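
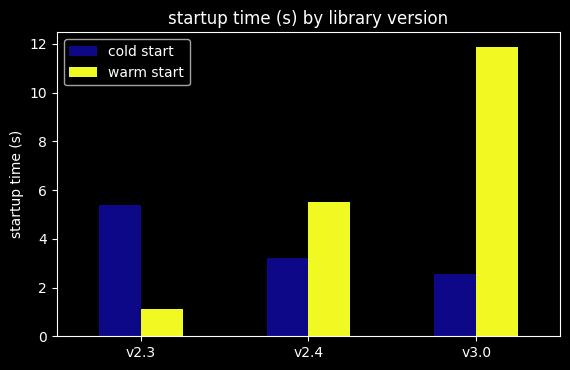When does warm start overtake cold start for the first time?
v2.3: warm start ≈ 1 vs cold start ≈ 5 (not yet); v2.4: warm start ≈ 6 vs cold start ≈ 3 (first crossover).

v2.4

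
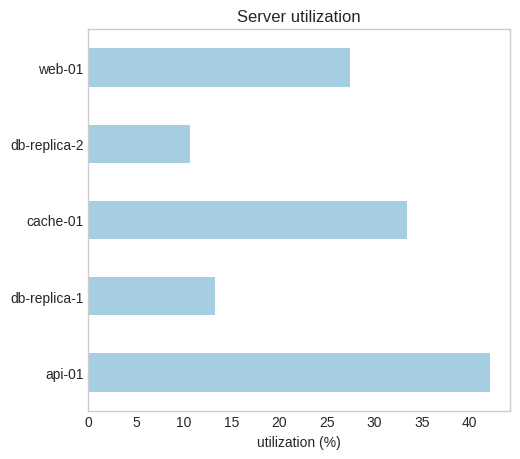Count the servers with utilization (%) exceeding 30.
Above 30: api-01, cache-01.

2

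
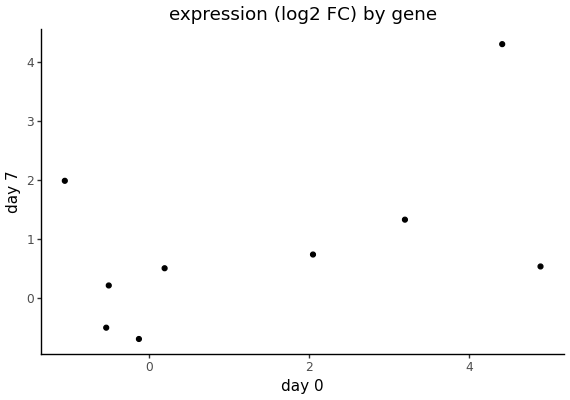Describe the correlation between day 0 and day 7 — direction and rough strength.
positive, moderate

Points are positively correlated; moderate (|r| ≈ 0.5).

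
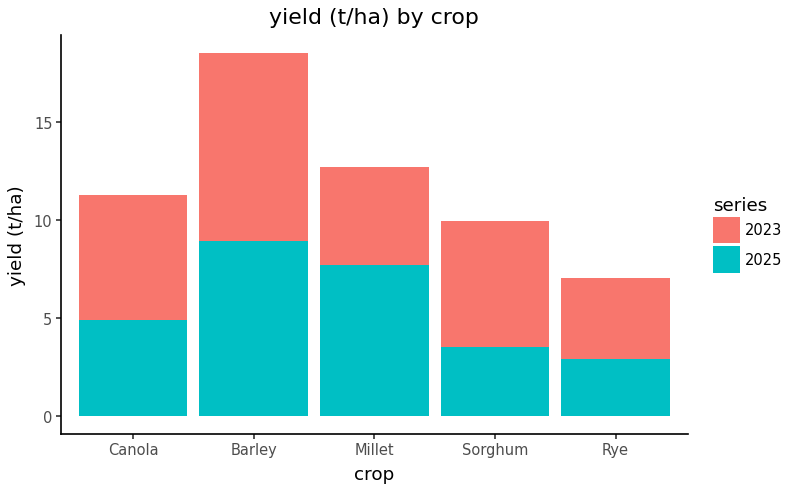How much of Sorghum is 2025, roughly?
≈ 4

2025 top ≈ 4, bottom ≈ 0; segment ≈ 4.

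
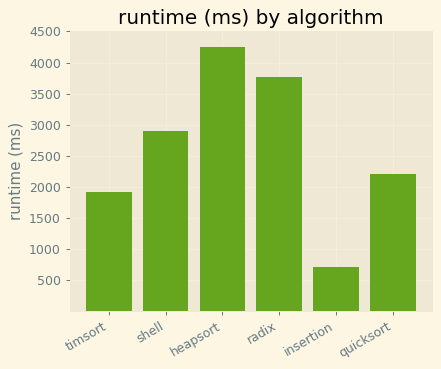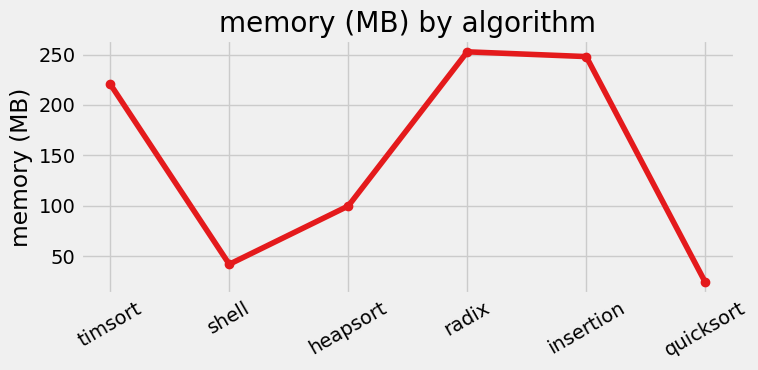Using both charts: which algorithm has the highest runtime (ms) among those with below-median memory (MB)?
heapsort

Chart 2 median memory (MB) ≈ 150; below-median algorithms: shell, heapsort, quicksort. Among those, heapsort has the highest runtime (ms) (≈ 4500).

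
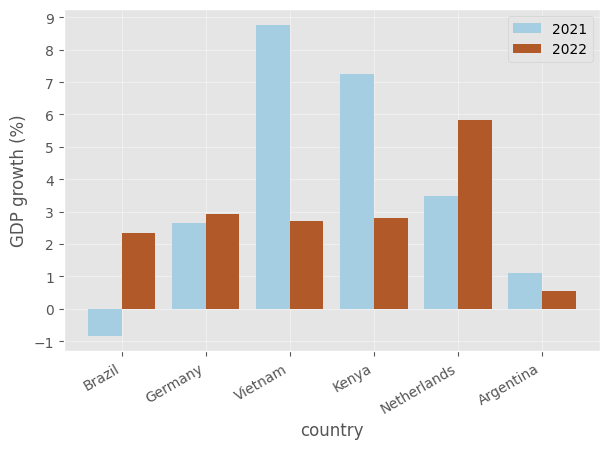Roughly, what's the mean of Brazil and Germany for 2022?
≈ 2

(2 + 3) / 2 ≈ 2.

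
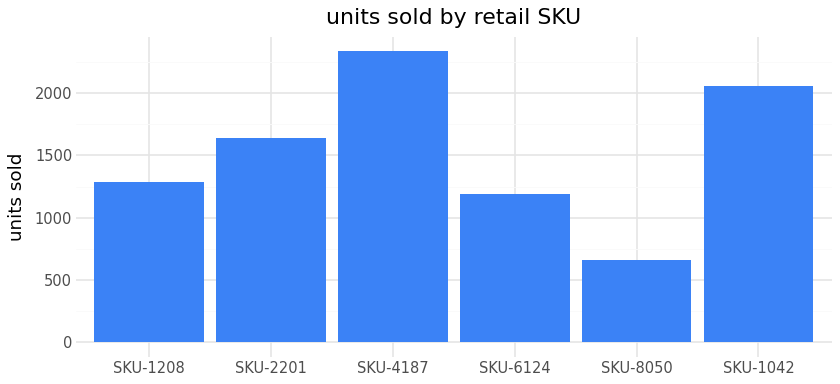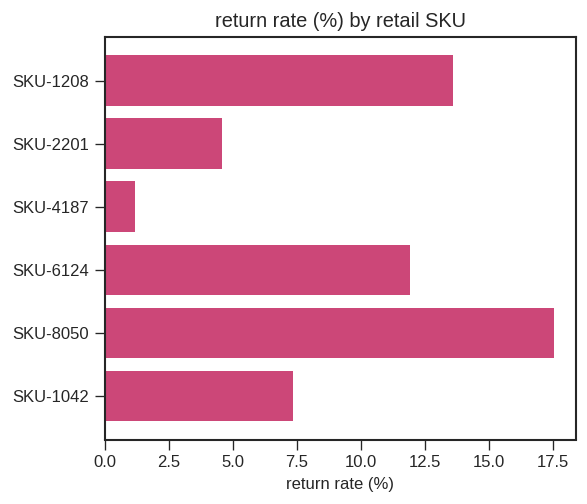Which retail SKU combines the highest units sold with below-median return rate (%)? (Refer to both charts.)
SKU-4187

Chart 2 median return rate (%) ≈ 10; below-median retail SKUs: SKU-2201, SKU-4187, SKU-1042. Among those, SKU-4187 has the highest units sold (≈ 2500).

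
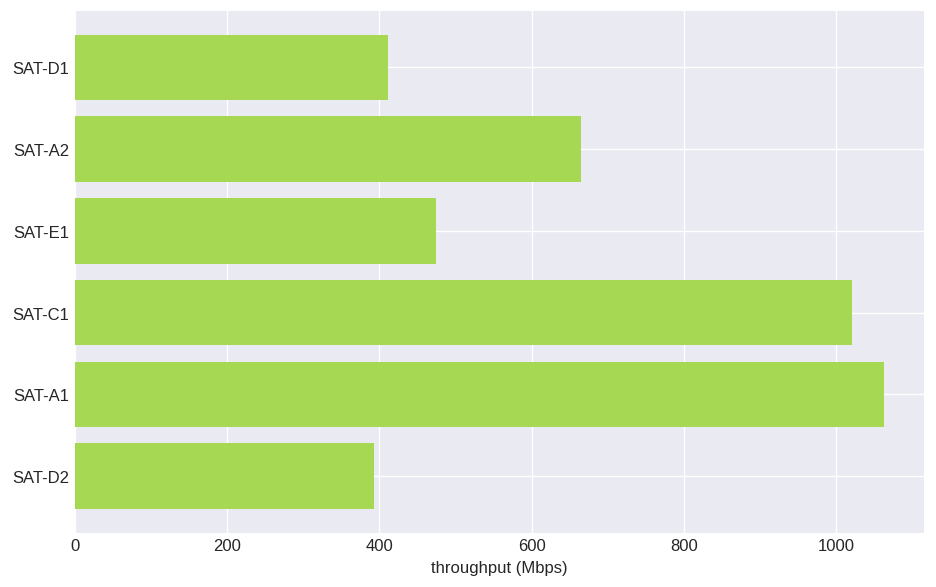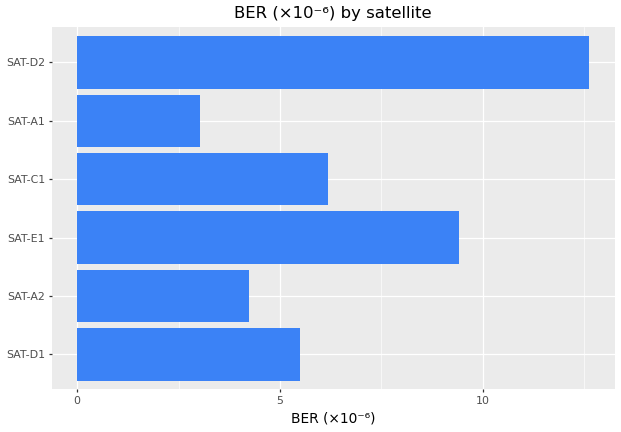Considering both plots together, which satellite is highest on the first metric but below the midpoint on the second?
SAT-A1

Chart 2 median BER (×10⁻⁶) ≈ 6; below-median satellites: SAT-D1, SAT-A2, SAT-A1. Among those, SAT-A1 has the highest throughput (Mbps) (≈ 1100).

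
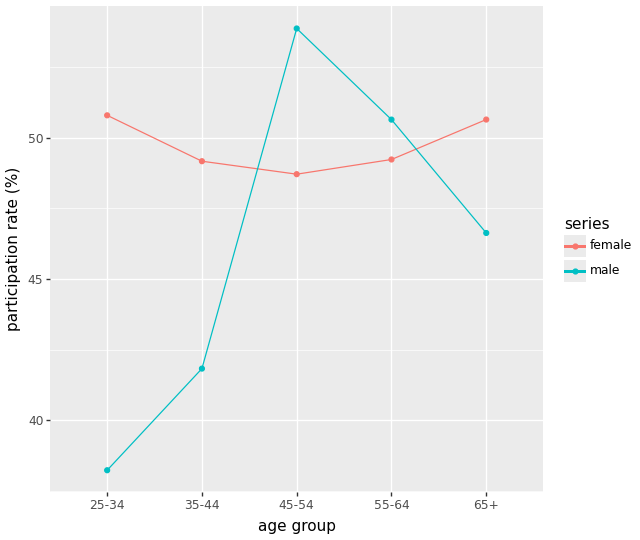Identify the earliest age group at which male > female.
35-44: male ≈ 42 vs female ≈ 50 (not yet); 45-54: male ≈ 54 vs female ≈ 48 (first crossover).

45-54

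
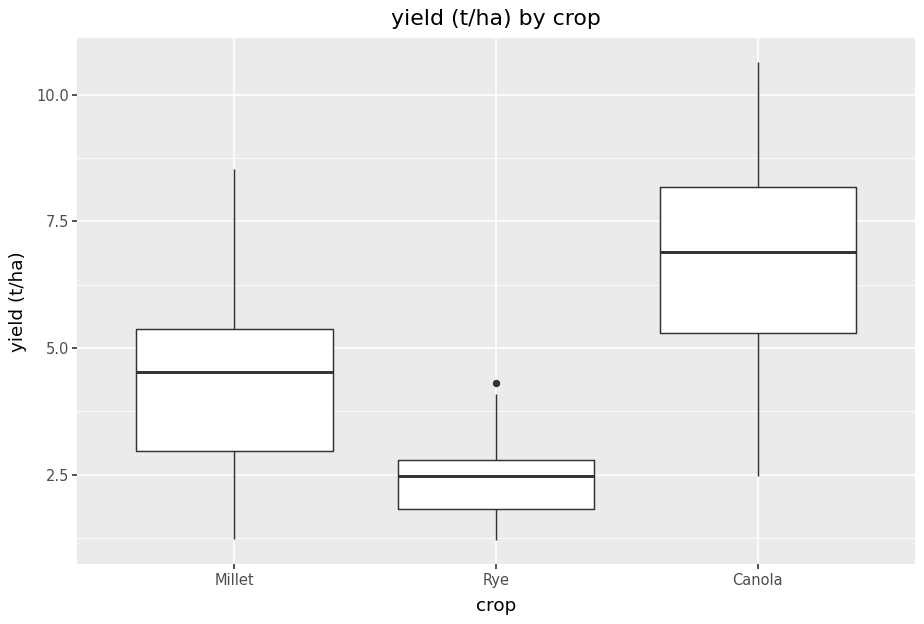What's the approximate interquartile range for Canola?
Q3 ≈ 8.0, Q1 ≈ 5.5; IQR ≈ 2.5.

≈ 2.5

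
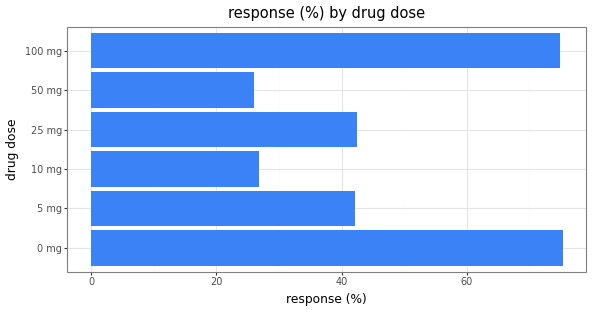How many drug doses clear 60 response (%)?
2

Above 60: 0 mg, 100 mg.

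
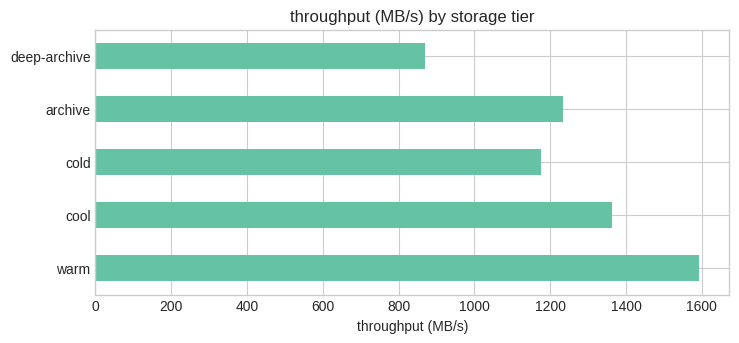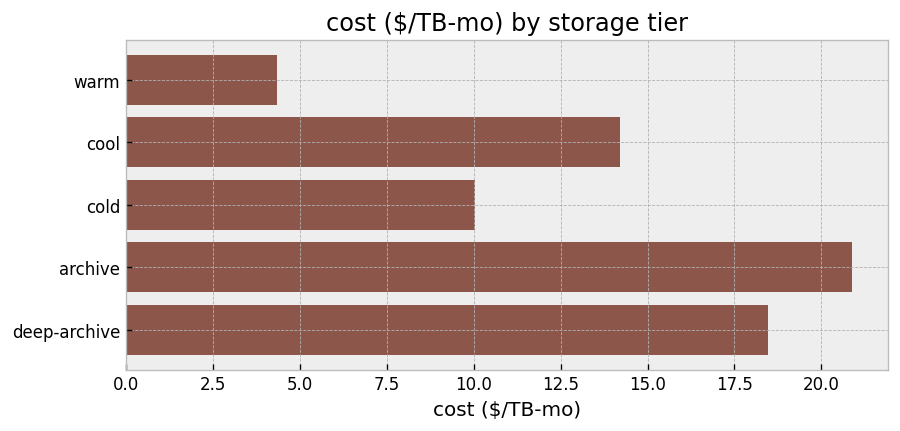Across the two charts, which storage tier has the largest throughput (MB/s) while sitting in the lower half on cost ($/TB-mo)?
warm

Chart 2 median cost ($/TB-mo) ≈ 14; below-median storage tiers: warm, cold. Among those, warm has the highest throughput (MB/s) (≈ 1600).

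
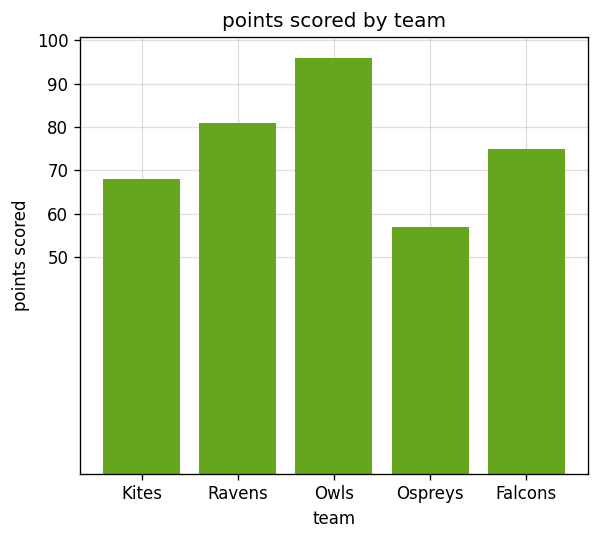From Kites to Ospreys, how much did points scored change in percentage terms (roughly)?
≈ -14.3%

Kites ≈ 70, Ospreys ≈ 60; (60 − 70) / 70 ≈ -14.3%.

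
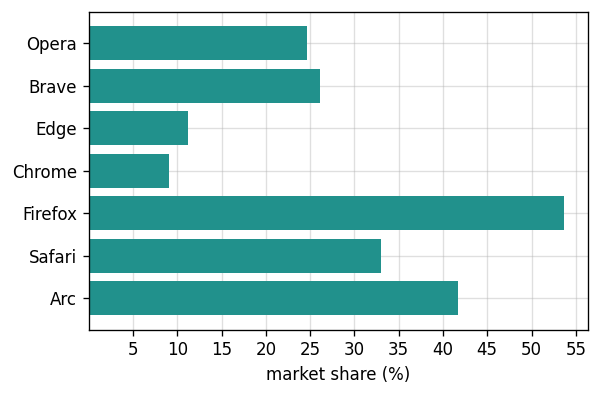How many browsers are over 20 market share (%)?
5

Above 20: Opera, Brave, Firefox, Safari, Arc.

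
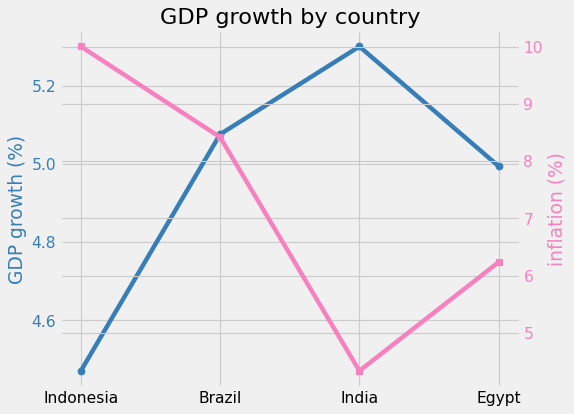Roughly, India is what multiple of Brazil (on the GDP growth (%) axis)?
India ≈ 5.3, Brazil ≈ 5.1; 5.3/5.1 ≈ 1.04.

≈ 1.04×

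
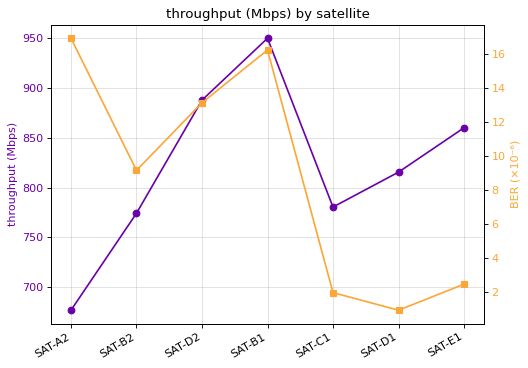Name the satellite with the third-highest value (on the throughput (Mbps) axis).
SAT-E1

Top 4 (on the throughput (Mbps) axis): SAT-B1 ≈ 950, SAT-D2 ≈ 900, SAT-E1 ≈ 850, SAT-D1 ≈ 825.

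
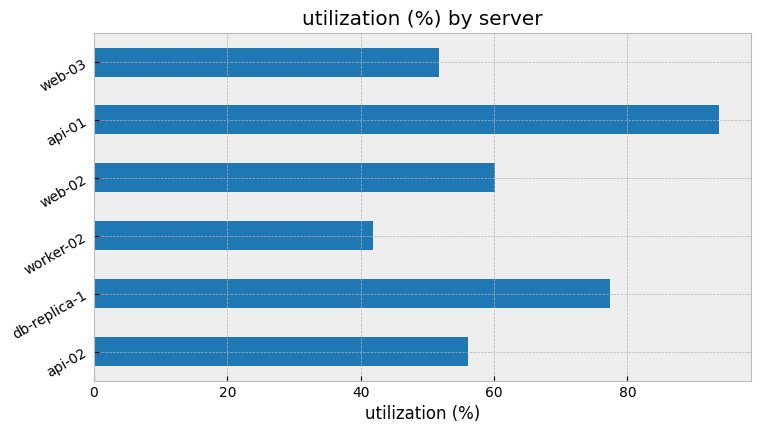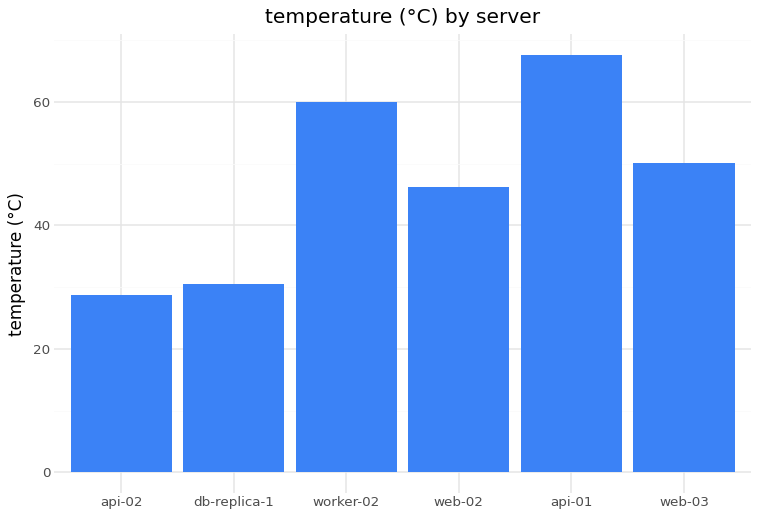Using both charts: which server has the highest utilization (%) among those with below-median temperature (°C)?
db-replica-1

Chart 2 median temperature (°C) ≈ 50; below-median servers: api-02, db-replica-1, web-02. Among those, db-replica-1 has the highest utilization (%) (≈ 80).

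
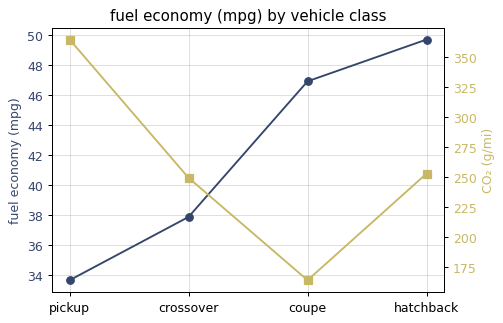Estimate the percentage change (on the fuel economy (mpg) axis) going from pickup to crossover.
≈ +11.8%

pickup ≈ 34, crossover ≈ 38; (38 − 34) / 34 ≈ +11.8%.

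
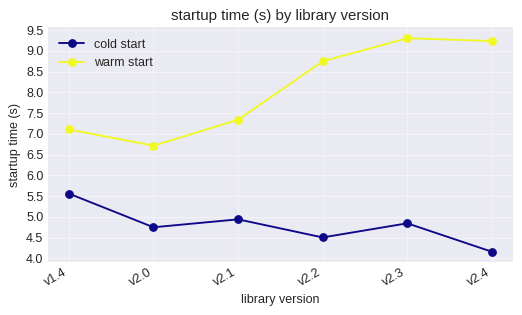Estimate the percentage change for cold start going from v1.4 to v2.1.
v1.4 ≈ 5.5, v2.1 ≈ 5.0; (5.0 − 5.5) / 5.5 ≈ -9.1%.

≈ -9.1%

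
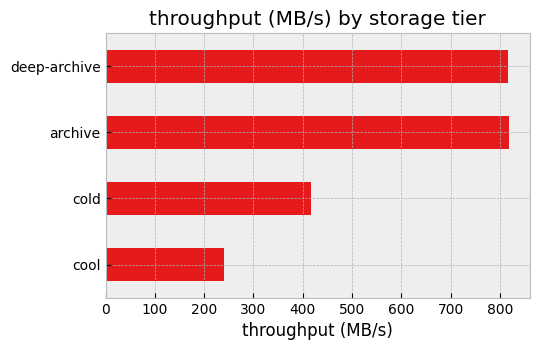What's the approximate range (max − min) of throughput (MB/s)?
≈ 600

Max archive ≈ 800, min cool ≈ 200; range ≈ 600.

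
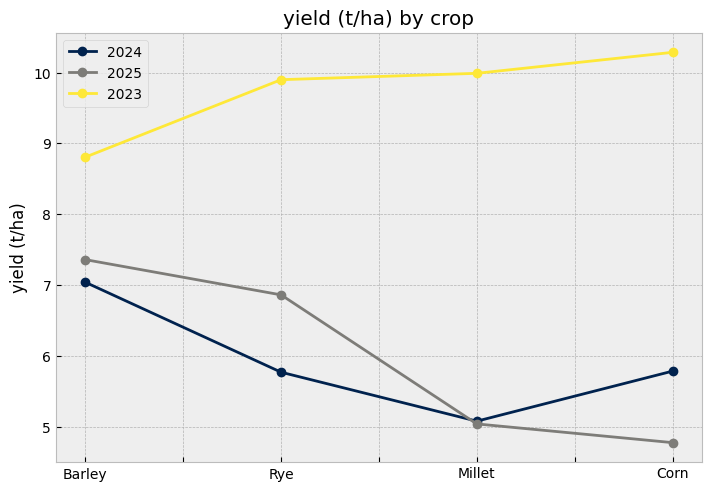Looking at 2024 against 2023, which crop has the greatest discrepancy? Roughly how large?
Millet: 2024 ≈ 5.0, 2023 ≈ 10.0 → gap ≈ 5.0. Next-largest (Corn) is only ≈ 4.5.

Millet, ≈ 5.0 t/ha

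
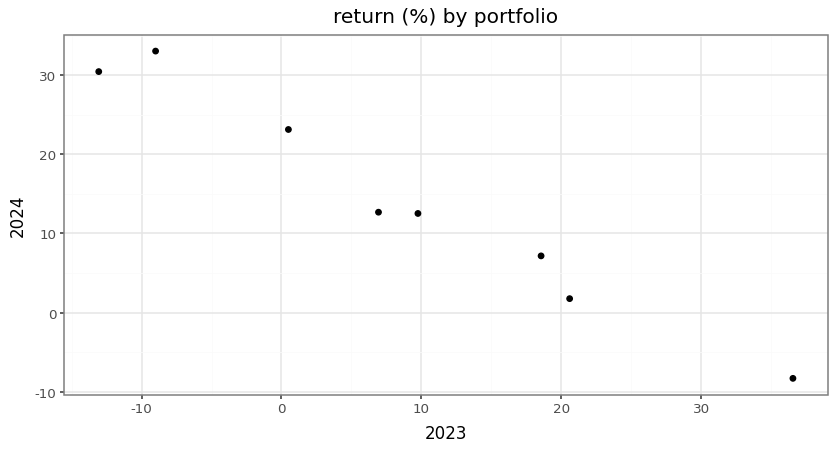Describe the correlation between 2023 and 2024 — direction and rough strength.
negative, strong

Points are negatively correlated; strong (|r| ≈ 1.0).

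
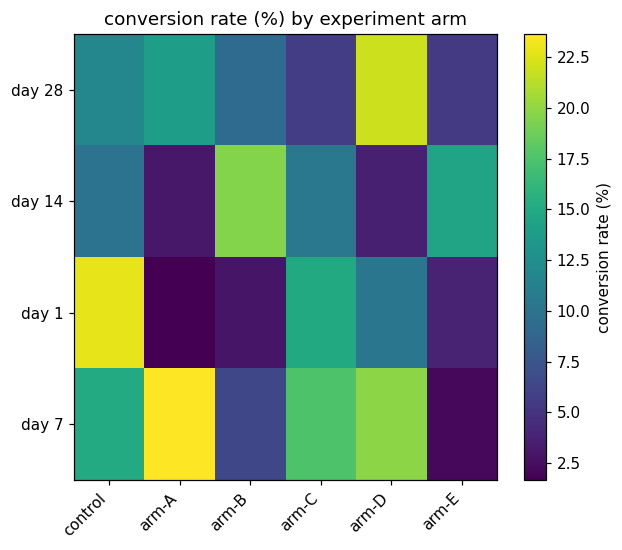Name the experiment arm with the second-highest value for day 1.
arm-C

Top 3 for day 1: control ≈ 22, arm-C ≈ 14, arm-D ≈ 10.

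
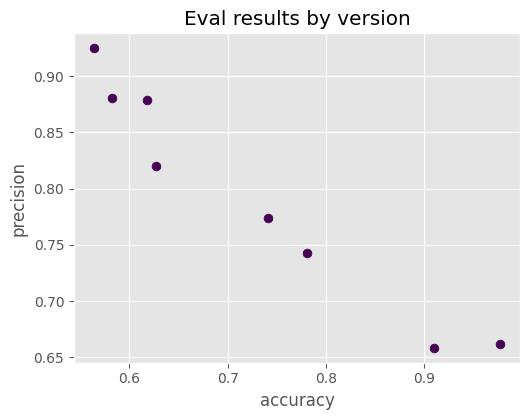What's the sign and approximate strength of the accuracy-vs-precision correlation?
negative, strong

Points are negatively correlated; strong (|r| ≈ 1.0).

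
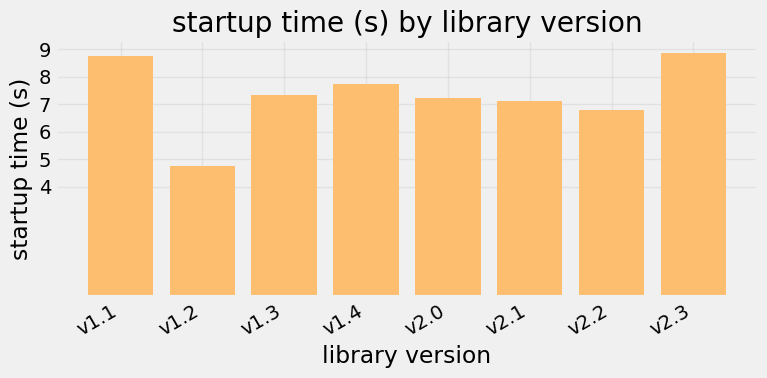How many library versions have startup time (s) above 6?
Above 6: v1.1, v1.3, v1.4, v2.0, v2.1, v2.2, v2.3.

7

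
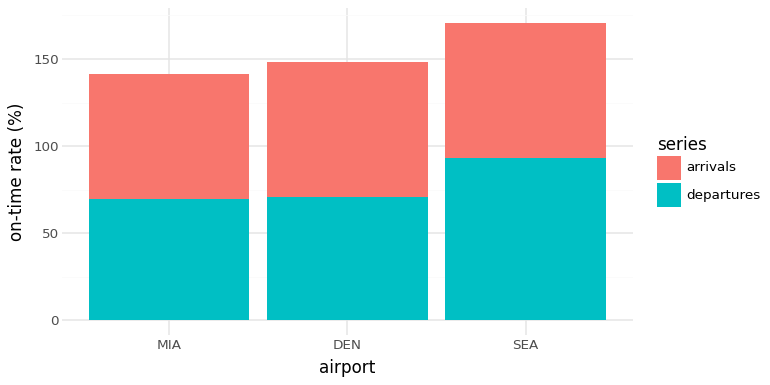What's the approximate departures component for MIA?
departures top ≈ 60, bottom ≈ 0; segment ≈ 60.

≈ 60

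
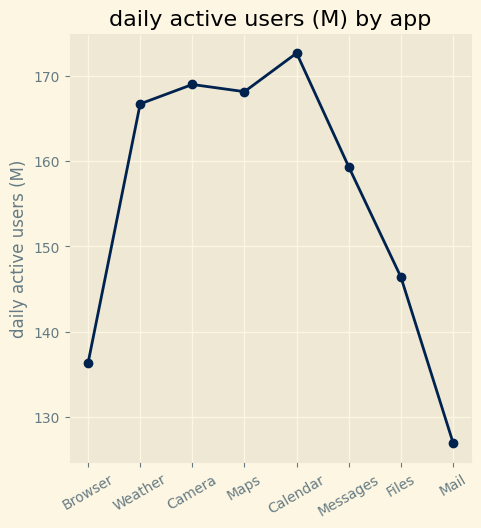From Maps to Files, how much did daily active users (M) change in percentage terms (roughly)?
Maps ≈ 170, Files ≈ 145; (145 − 170) / 170 ≈ -14.7%.

≈ -14.7%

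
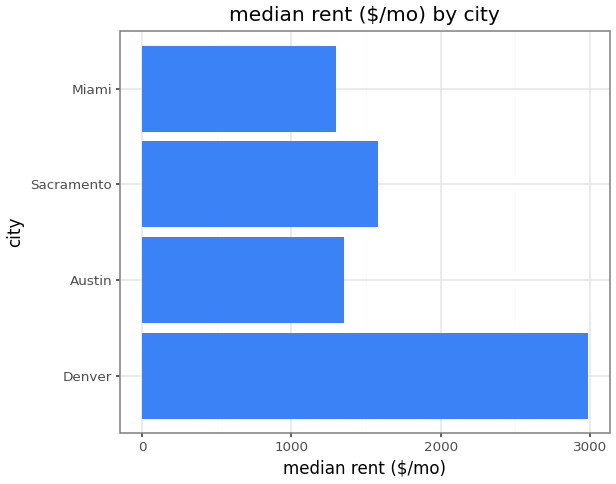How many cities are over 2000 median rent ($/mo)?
Above 2000: Denver.

1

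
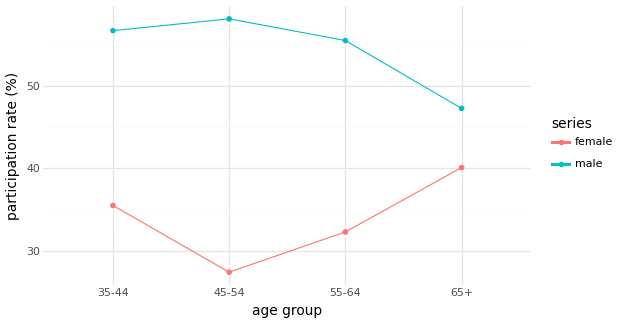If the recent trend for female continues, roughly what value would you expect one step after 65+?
≈ 47.5

Last three: 25, 30, 40 → slope ≈ 7.5/step → next ≈ 47.5.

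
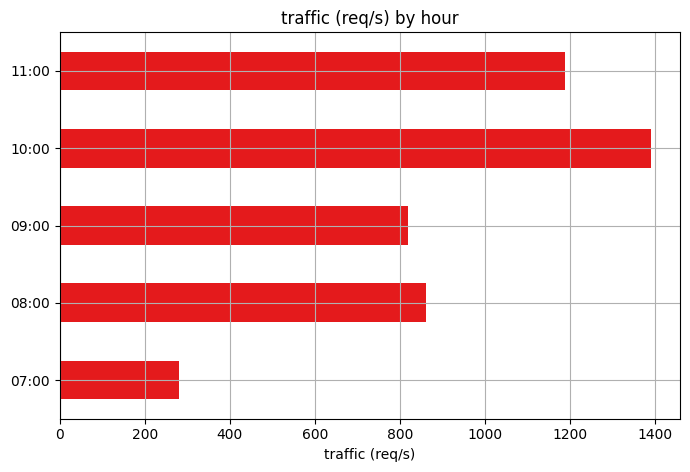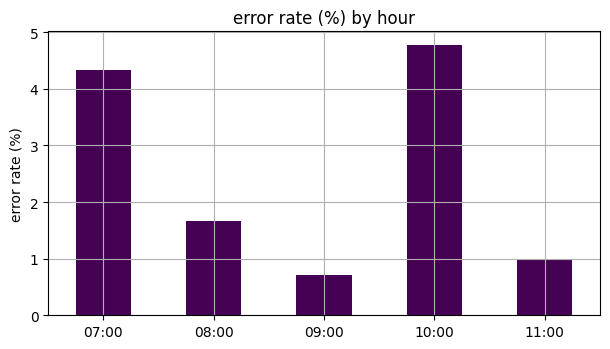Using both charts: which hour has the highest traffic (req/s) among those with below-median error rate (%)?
Chart 2 median error rate (%) ≈ 1.5; below-median hours: 09:00, 11:00. Among those, 11:00 has the highest traffic (req/s) (≈ 1200).

11:00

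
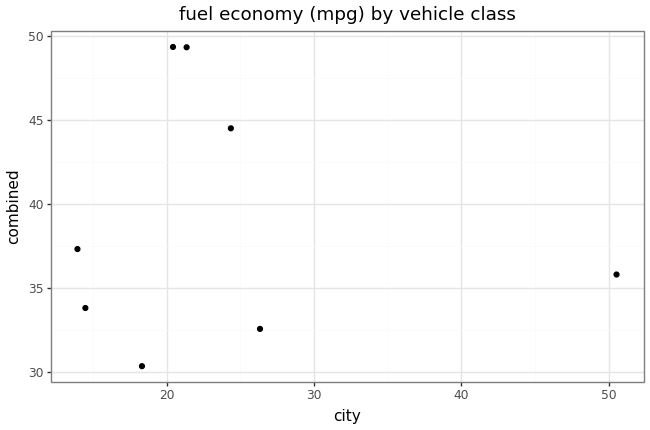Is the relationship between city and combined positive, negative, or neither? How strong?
Points are roughly uncorrelated; weak (|r| ≈ 0.1).

no clear correlation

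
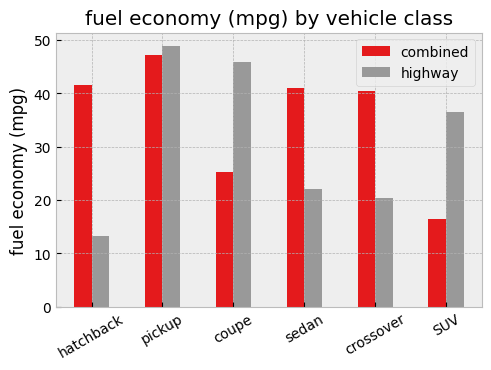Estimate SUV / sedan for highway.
≈ 1.75×

SUV ≈ 35, sedan ≈ 20; 35/20 ≈ 1.75.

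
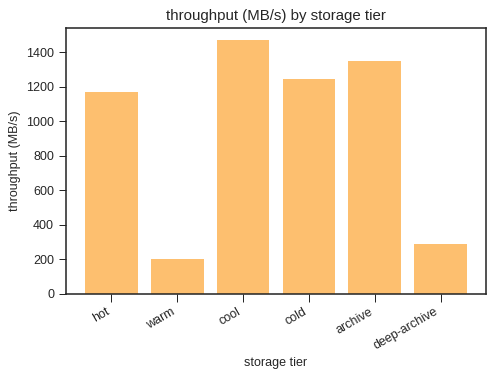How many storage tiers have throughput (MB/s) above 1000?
Above 1000: hot, cool, cold, archive.

4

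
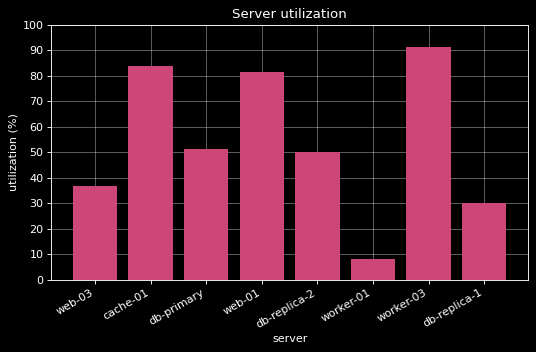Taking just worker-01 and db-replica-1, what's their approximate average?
≈ 20

(10 + 30) / 2 ≈ 20.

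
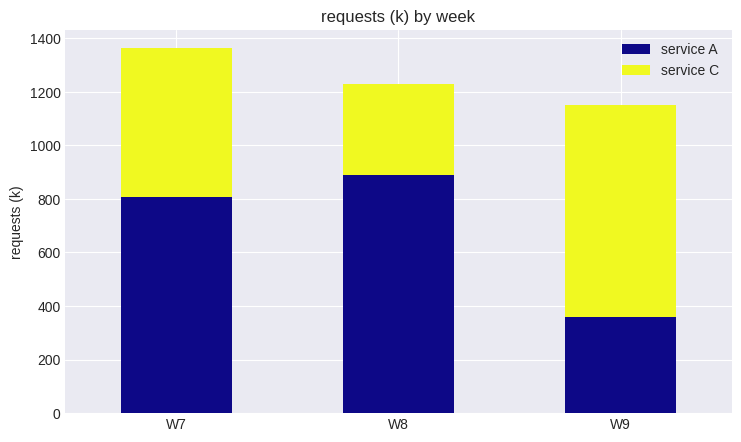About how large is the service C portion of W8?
service C top ≈ 1200, bottom ≈ 800; segment ≈ 400.

≈ 400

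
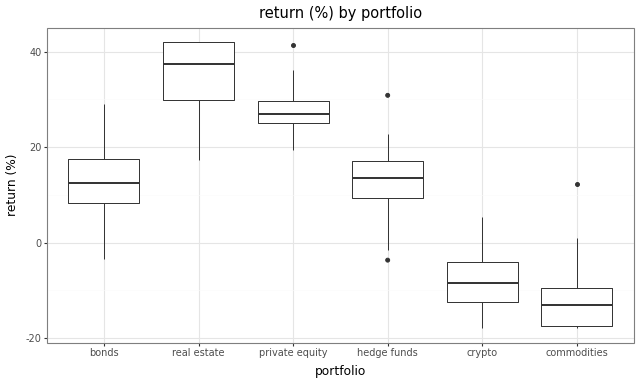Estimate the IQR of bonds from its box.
Q3 ≈ 20, Q1 ≈ 10; IQR ≈ 10.

≈ 10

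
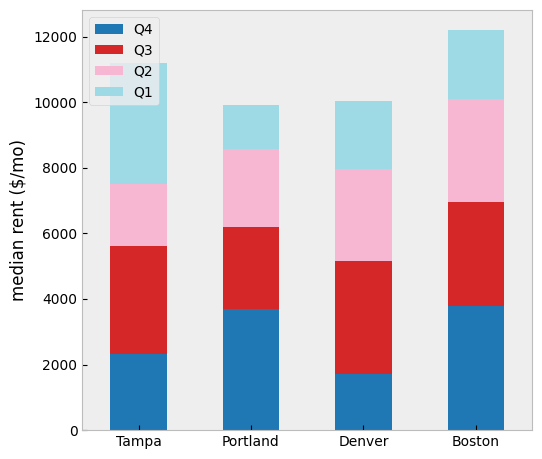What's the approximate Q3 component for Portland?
≈ 2000

Q3 top ≈ 6000, bottom ≈ 4000; segment ≈ 2000.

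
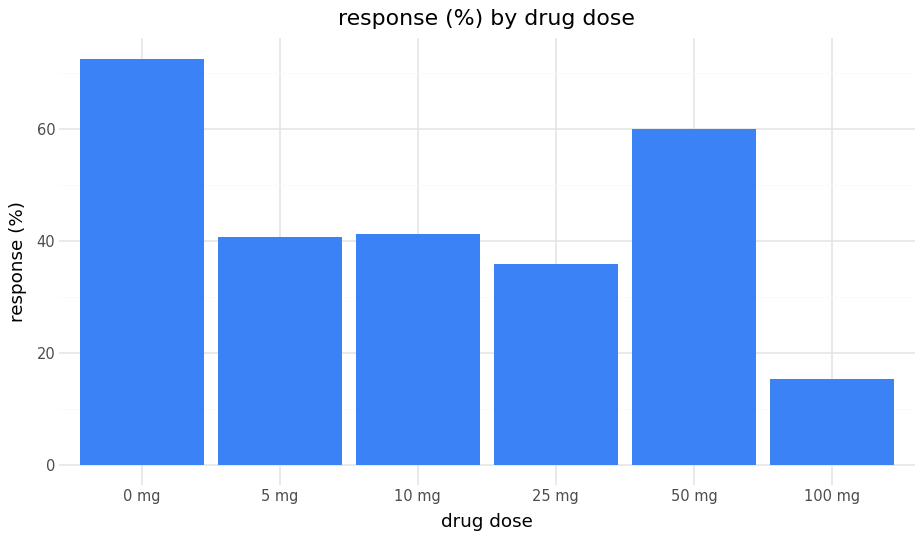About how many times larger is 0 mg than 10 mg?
≈ 1.75×

0 mg ≈ 70, 10 mg ≈ 40; 70/40 ≈ 1.75.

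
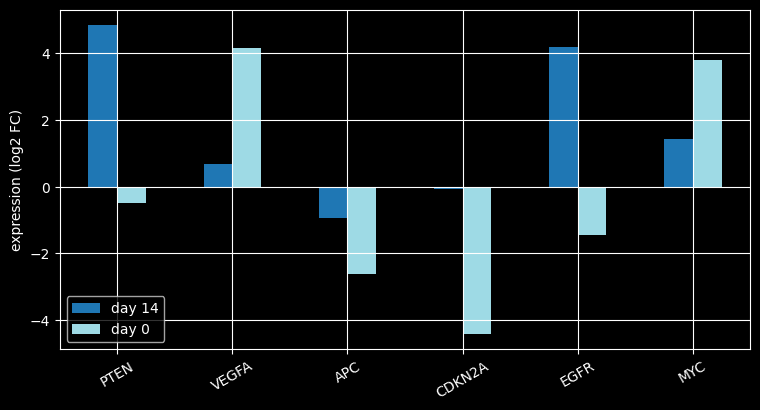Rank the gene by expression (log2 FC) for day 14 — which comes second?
Top 3 for day 14: PTEN ≈ 5, EGFR ≈ 4, MYC ≈ 1.

EGFR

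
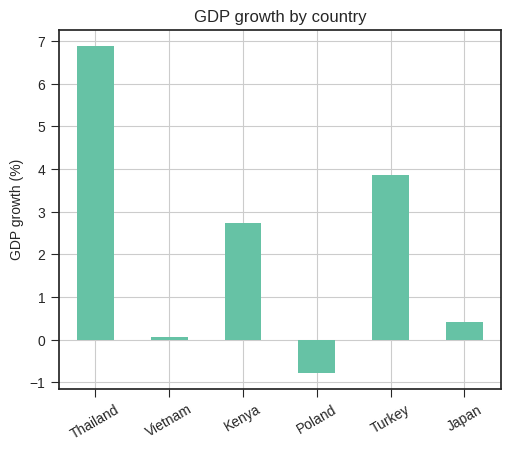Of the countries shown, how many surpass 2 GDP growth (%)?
Above 2: Thailand, Kenya, Turkey.

3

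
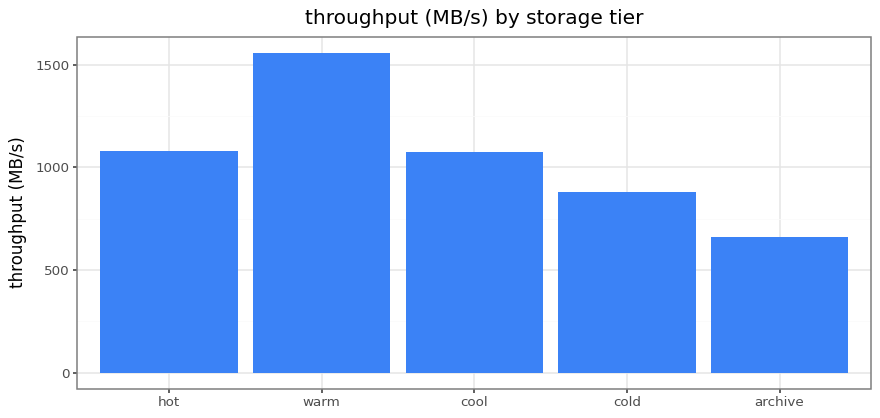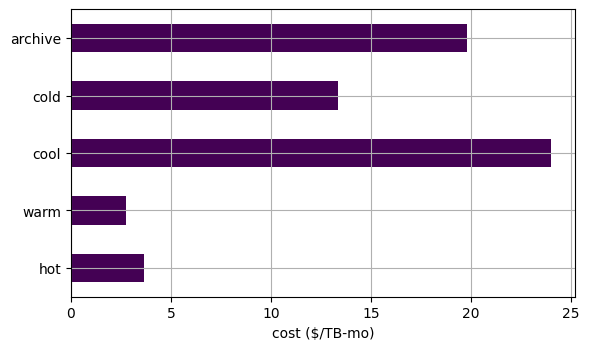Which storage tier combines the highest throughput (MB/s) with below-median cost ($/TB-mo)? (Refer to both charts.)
Chart 2 median cost ($/TB-mo) ≈ 15; below-median storage tiers: hot, warm. Among those, warm has the highest throughput (MB/s) (≈ 1600).

warm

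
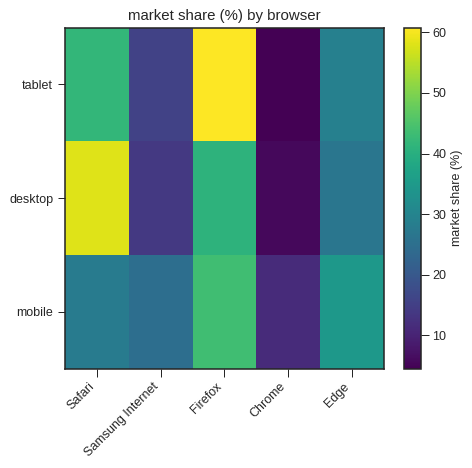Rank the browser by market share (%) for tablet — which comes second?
Safari

Top 3 for tablet: Firefox ≈ 60, Safari ≈ 40, Edge ≈ 30.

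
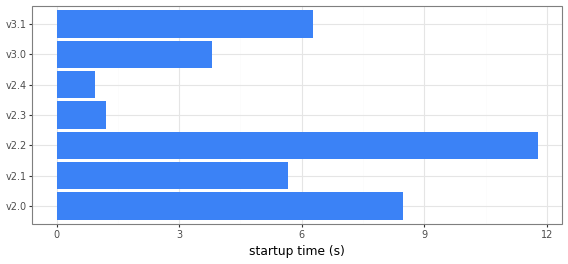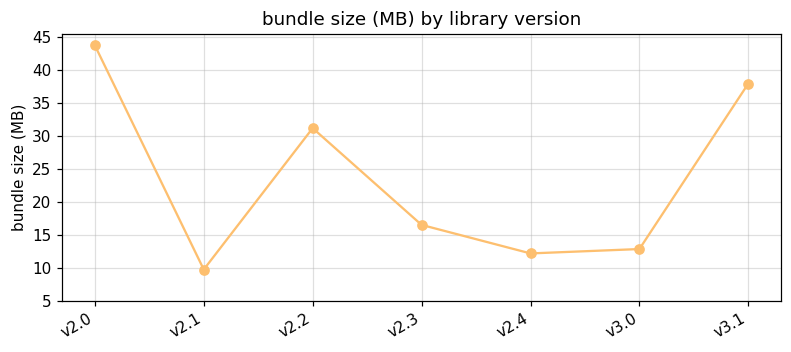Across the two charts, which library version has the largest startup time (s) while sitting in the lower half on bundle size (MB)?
v2.1

Chart 2 median bundle size (MB) ≈ 15; below-median library versions: v2.1, v2.4, v3.0. Among those, v2.1 has the highest startup time (s) (≈ 6).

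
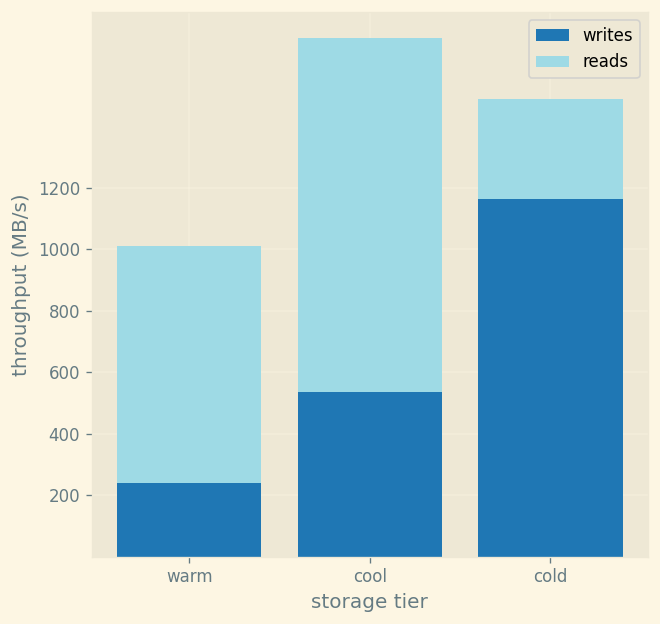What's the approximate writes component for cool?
writes top ≈ 600, bottom ≈ 0; segment ≈ 600.

≈ 600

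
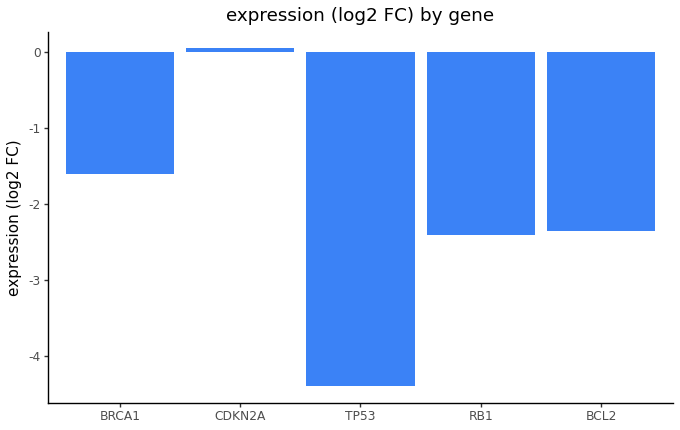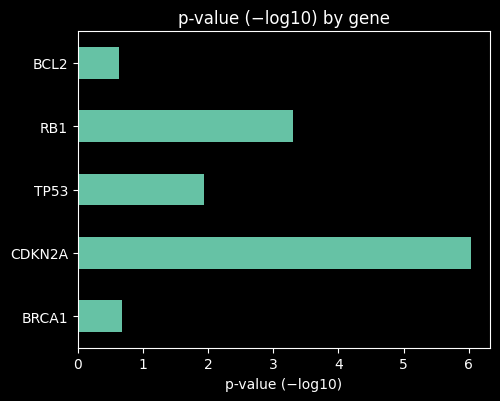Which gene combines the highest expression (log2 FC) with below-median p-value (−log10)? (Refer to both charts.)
BRCA1

Chart 2 median p-value (−log10) ≈ 2; below-median genes: BRCA1, BCL2. Among those, BRCA1 has the highest expression (log2 FC) (≈ -1.61).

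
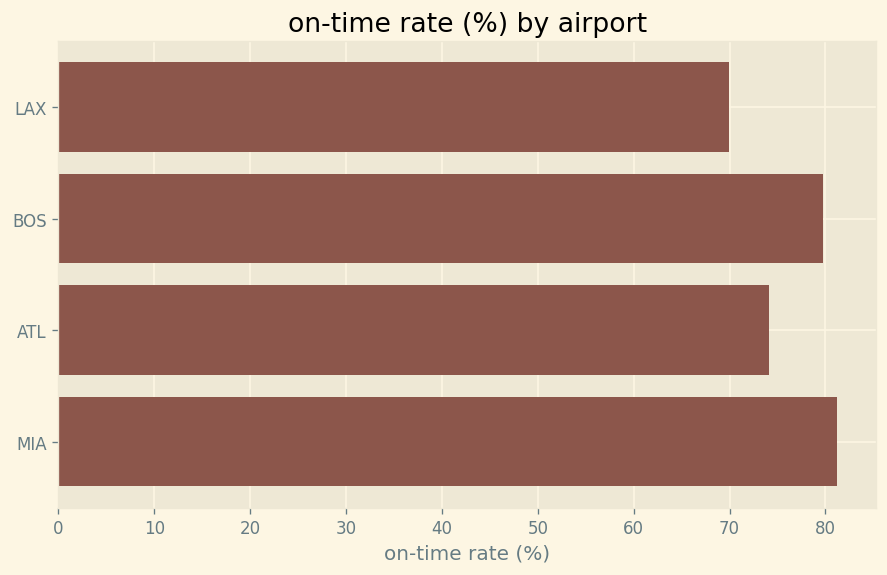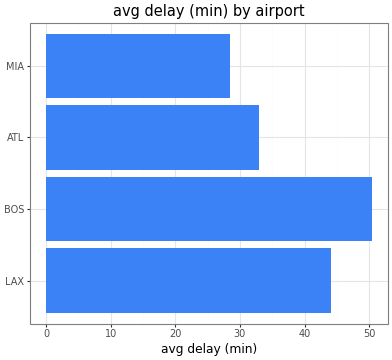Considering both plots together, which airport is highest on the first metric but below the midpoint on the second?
MIA

Chart 2 median avg delay (min) ≈ 40; below-median airports: ATL, MIA. Among those, MIA has the highest on-time rate (%) (≈ 80).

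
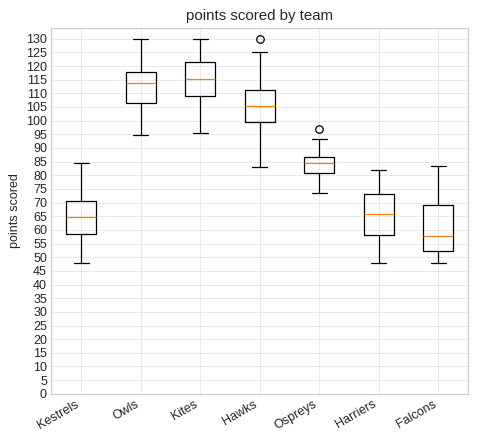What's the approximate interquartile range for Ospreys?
≈ 5

Q3 ≈ 85, Q1 ≈ 80; IQR ≈ 5.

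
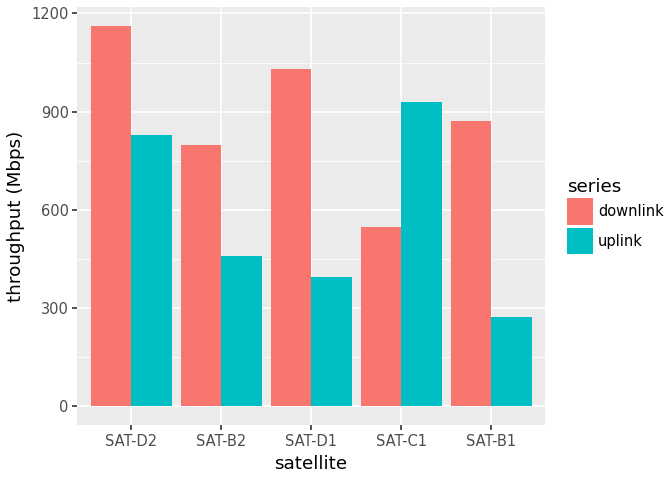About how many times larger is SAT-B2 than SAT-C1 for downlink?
SAT-B2 ≈ 800, SAT-C1 ≈ 500; 800/500 ≈ 1.6.

≈ 1.6×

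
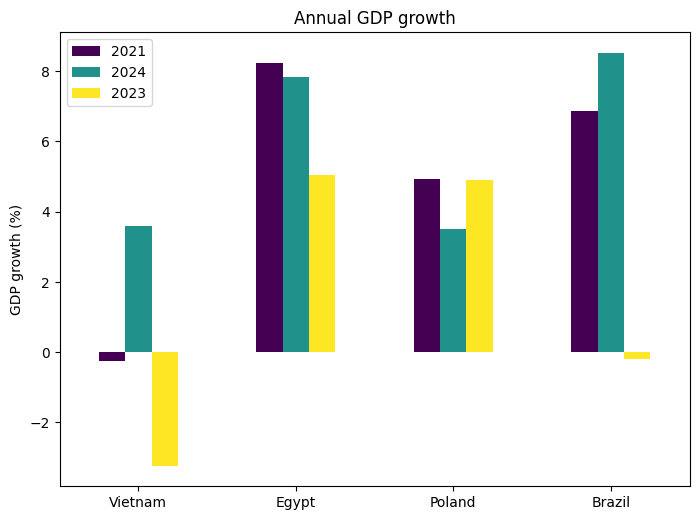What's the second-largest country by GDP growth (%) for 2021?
Brazil

Top 3 for 2021: Egypt ≈ 8, Brazil ≈ 7, Poland ≈ 5.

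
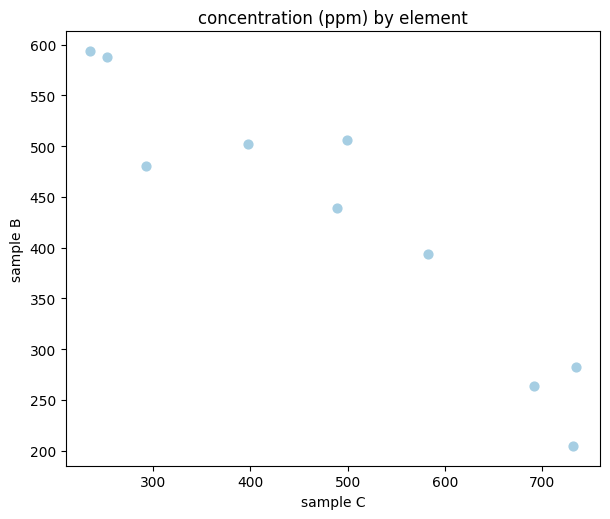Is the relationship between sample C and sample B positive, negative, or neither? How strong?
negative, strong

Points are negatively correlated; strong (|r| ≈ 0.9).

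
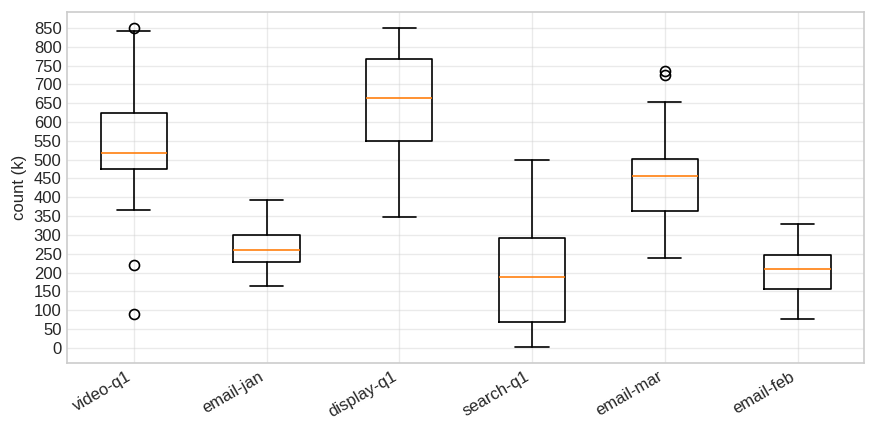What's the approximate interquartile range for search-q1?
Q3 ≈ 300, Q1 ≈ 50; IQR ≈ 250.

≈ 250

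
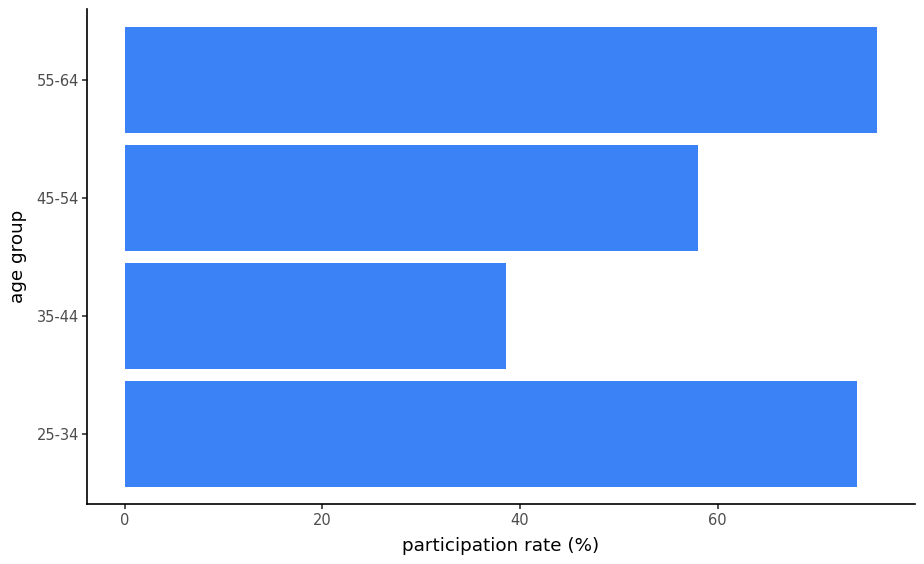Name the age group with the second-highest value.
Top 3: 55-64 ≈ 80, 25-34 ≈ 70, 45-54 ≈ 60.

25-34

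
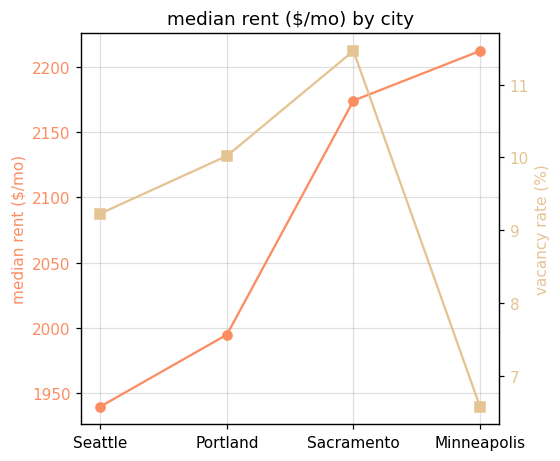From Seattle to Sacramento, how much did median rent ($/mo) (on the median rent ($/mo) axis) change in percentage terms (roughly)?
≈ +11.5%

Seattle ≈ 1950, Sacramento ≈ 2175; (2175 − 1950) / 1950 ≈ +11.5%.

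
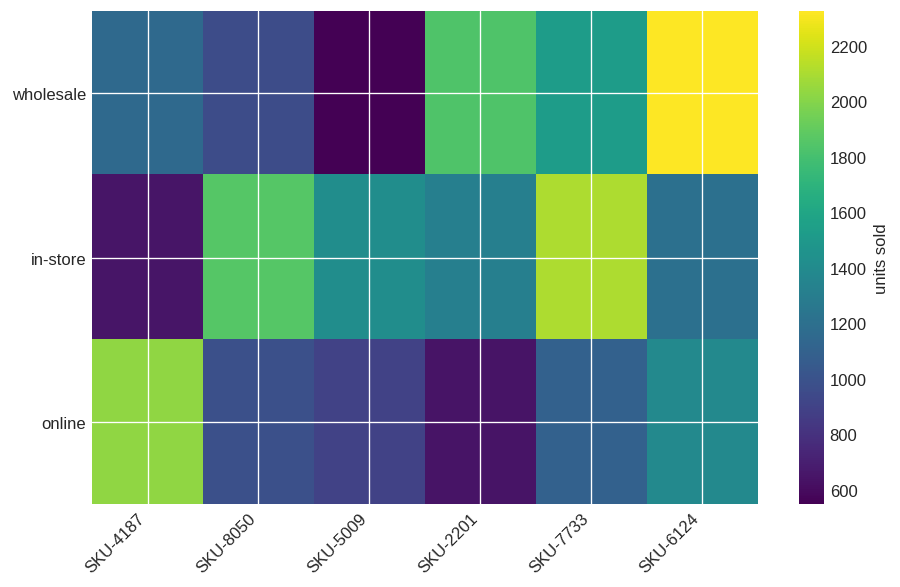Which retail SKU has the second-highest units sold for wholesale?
SKU-2201

Top 3 for wholesale: SKU-6124 ≈ 2400, SKU-2201 ≈ 1800, SKU-7733 ≈ 1600.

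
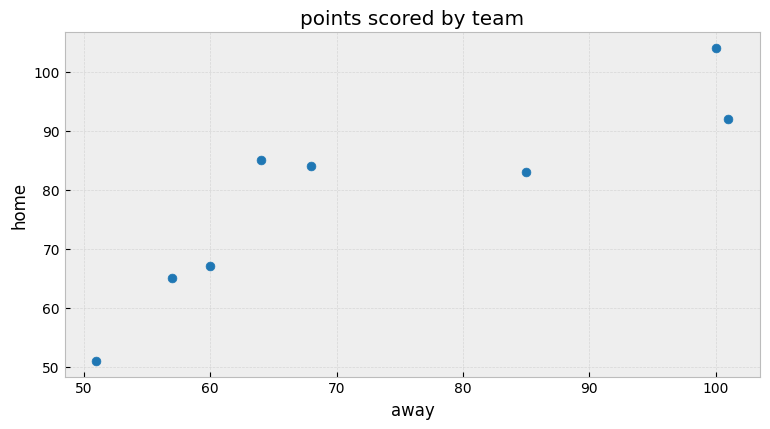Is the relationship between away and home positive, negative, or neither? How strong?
Points are positively correlated; strong (|r| ≈ 0.9).

positive, strong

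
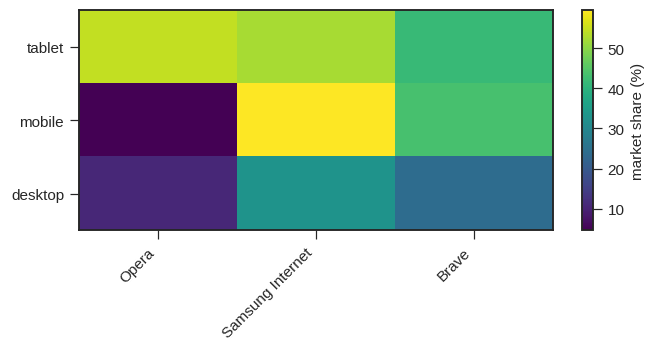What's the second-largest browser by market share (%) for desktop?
Brave

Top 3 for desktop: Samsung Internet ≈ 35, Brave ≈ 25, Opera ≈ 10.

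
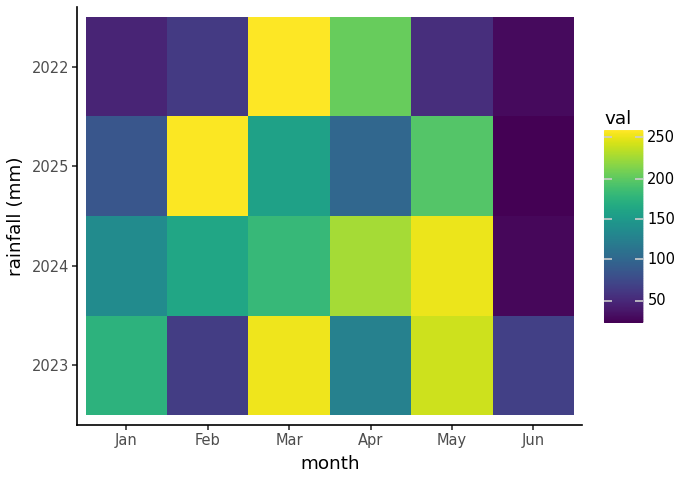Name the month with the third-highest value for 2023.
Jan

Top 4 for 2023: Mar ≈ 260, May ≈ 240, Jan ≈ 180, Apr ≈ 120.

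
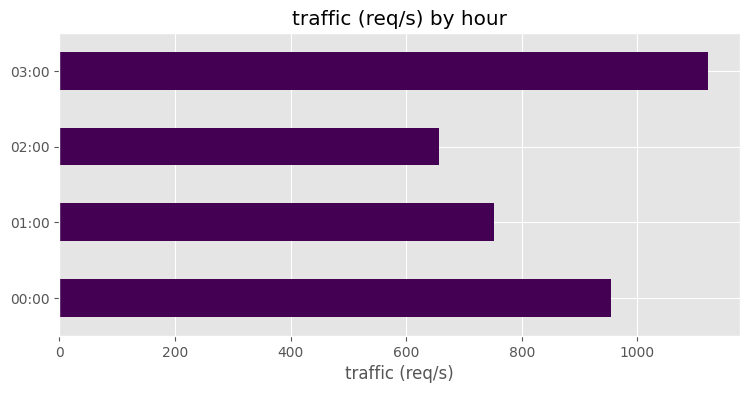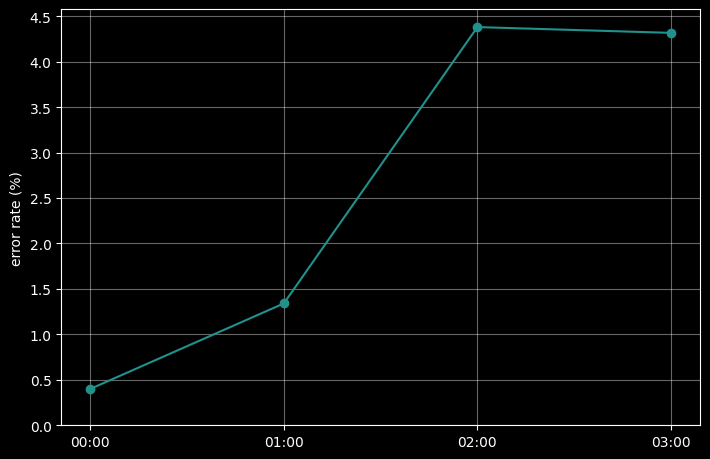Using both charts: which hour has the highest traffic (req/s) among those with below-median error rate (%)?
Chart 2 median error rate (%) ≈ 3; below-median hours: 00:00, 01:00. Among those, 00:00 has the highest traffic (req/s) (≈ 1000).

00:00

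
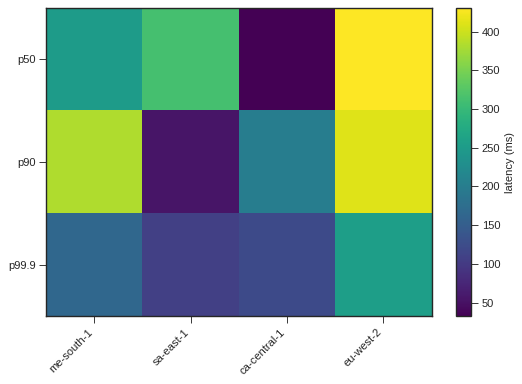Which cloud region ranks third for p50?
me-south-1

Top 4 for p50: eu-west-2 ≈ 450, sa-east-1 ≈ 300, me-south-1 ≈ 250, ca-central-1 ≈ 50.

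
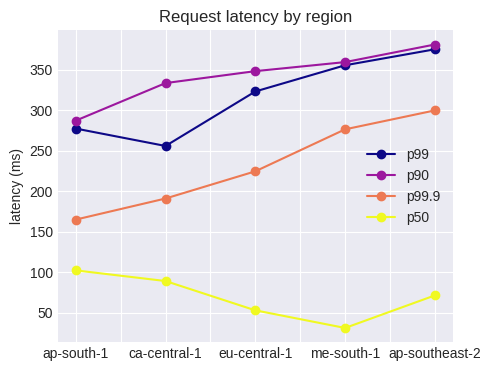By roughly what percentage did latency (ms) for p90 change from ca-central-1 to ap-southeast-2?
≈ +14.3%

ca-central-1 ≈ 350, ap-southeast-2 ≈ 400; (400 − 350) / 350 ≈ +14.3%.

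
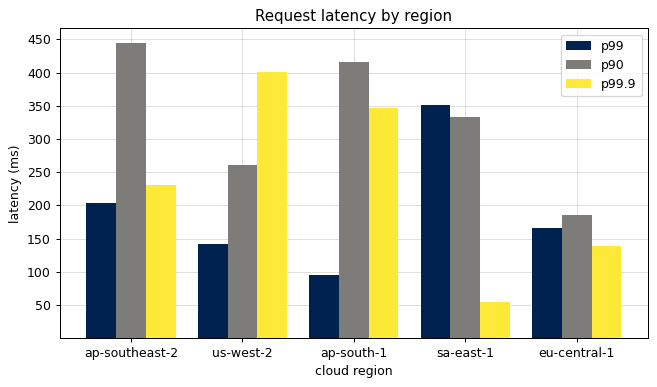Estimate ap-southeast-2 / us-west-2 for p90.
≈ 1.8×

ap-southeast-2 ≈ 450, us-west-2 ≈ 250; 450/250 ≈ 1.8.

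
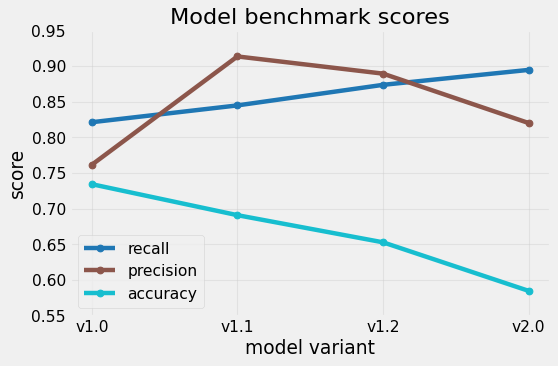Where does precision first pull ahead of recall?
v1.0: precision ≈ 0.75 vs recall ≈ 0.80 (not yet); v1.1: precision ≈ 0.90 vs recall ≈ 0.85 (first crossover).

v1.1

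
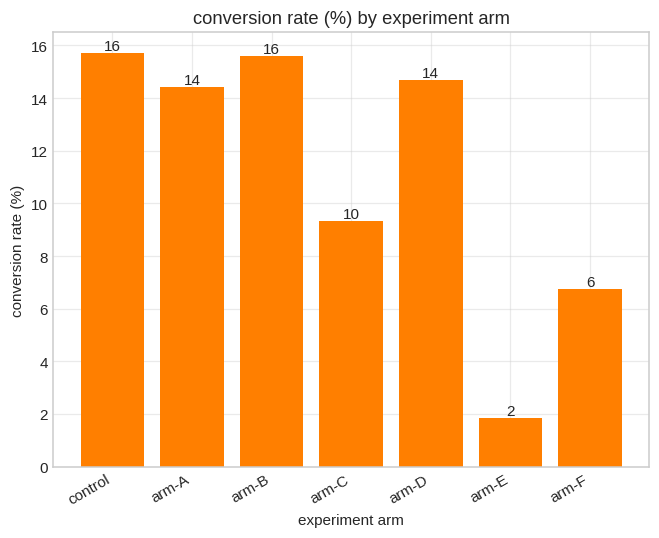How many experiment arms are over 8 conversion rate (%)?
Above 8: control, arm-A, arm-B, arm-C, arm-D.

5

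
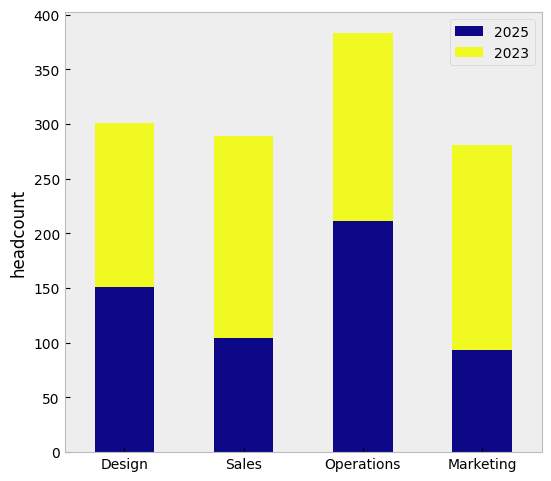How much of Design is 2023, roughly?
2023 top ≈ 300, bottom ≈ 150; segment ≈ 150.

≈ 150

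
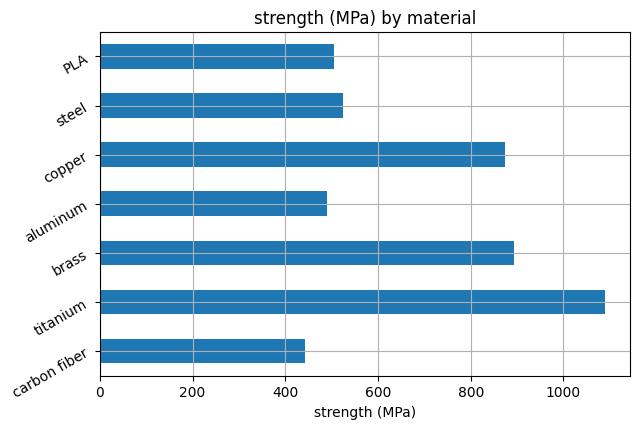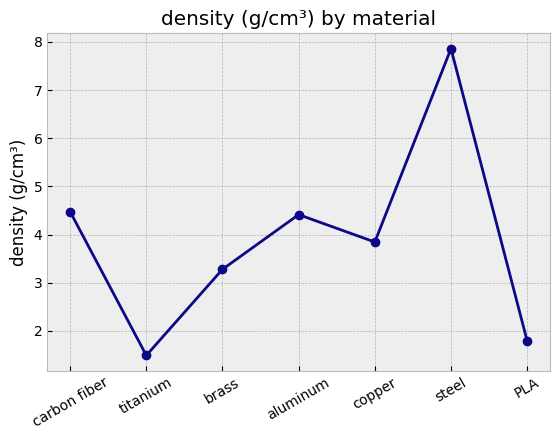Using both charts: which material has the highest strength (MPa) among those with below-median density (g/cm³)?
Chart 2 median density (g/cm³) ≈ 4; below-median materials: titanium, brass, PLA. Among those, titanium has the highest strength (MPa) (≈ 1100).

titanium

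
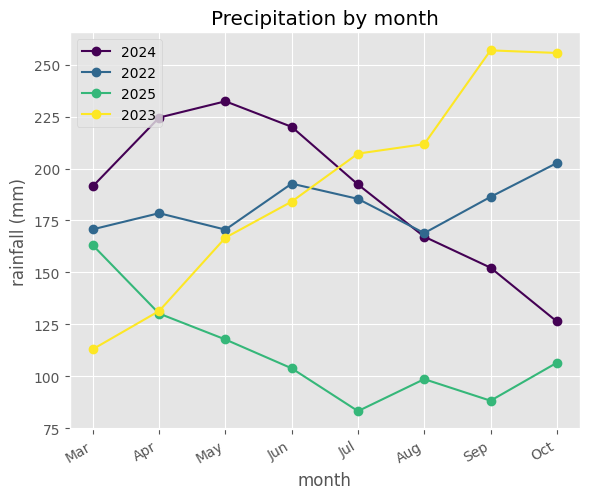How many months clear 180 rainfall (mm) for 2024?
5

Above 180: Mar, Apr, May, Jun, Jul.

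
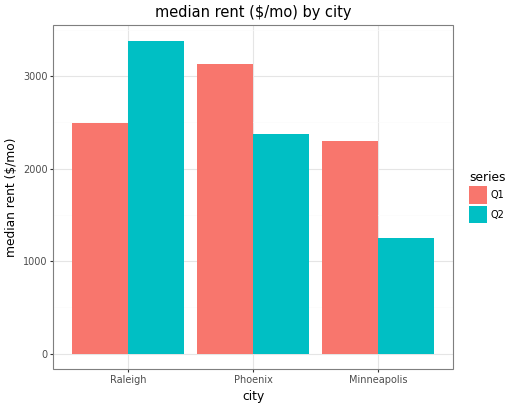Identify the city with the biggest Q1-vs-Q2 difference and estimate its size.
Minneapolis: Q1 ≈ 2500, Q2 ≈ 1000 → gap ≈ 1500. Next-largest (Raleigh) is only ≈ 1000.

Minneapolis, ≈ 1500 $/mo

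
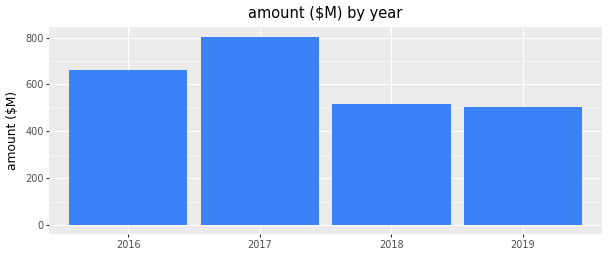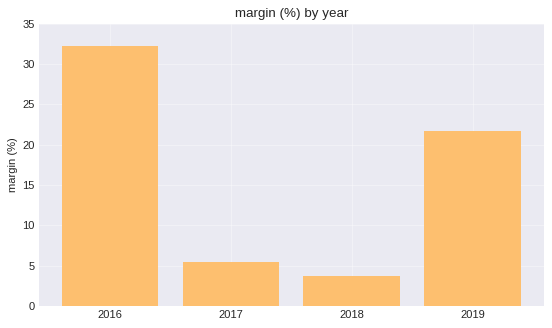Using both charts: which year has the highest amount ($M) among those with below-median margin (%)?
Chart 2 median margin (%) ≈ 15; below-median years: 2017, 2018. Among those, 2017 has the highest amount ($M) (≈ 800).

2017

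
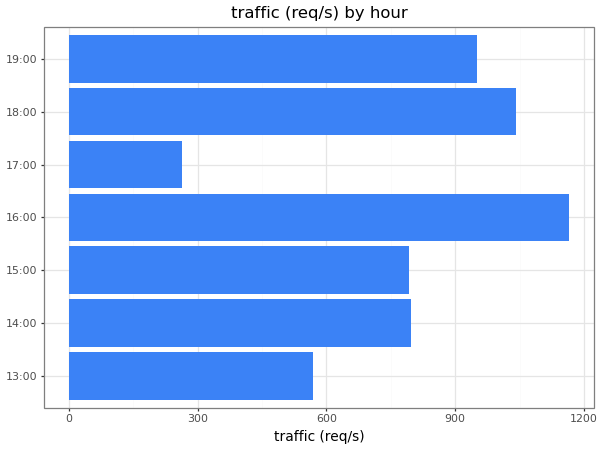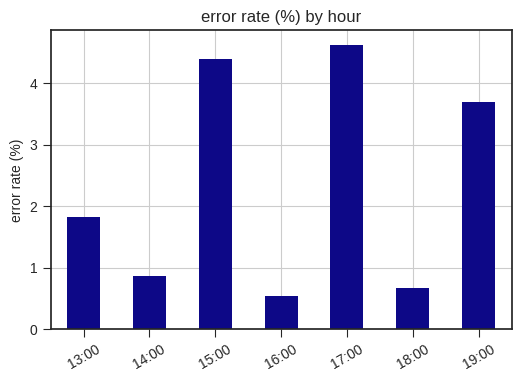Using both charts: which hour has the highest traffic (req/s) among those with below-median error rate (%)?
Chart 2 median error rate (%) ≈ 2; below-median hours: 14:00, 16:00, 18:00. Among those, 16:00 has the highest traffic (req/s) (≈ 1200).

16:00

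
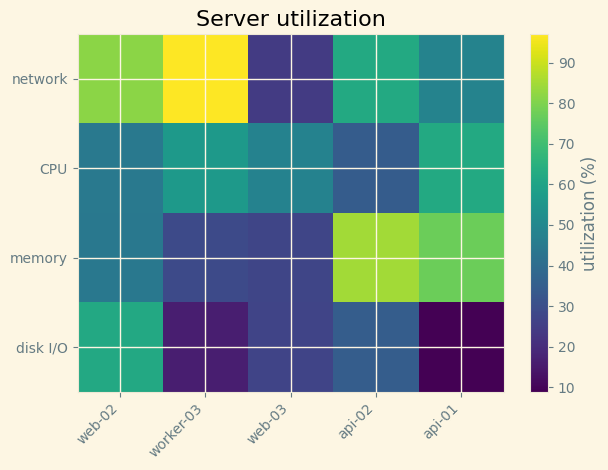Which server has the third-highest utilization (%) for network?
Top 4 for network: worker-03 ≈ 100, web-02 ≈ 80, api-02 ≈ 60, api-01 ≈ 50.

api-02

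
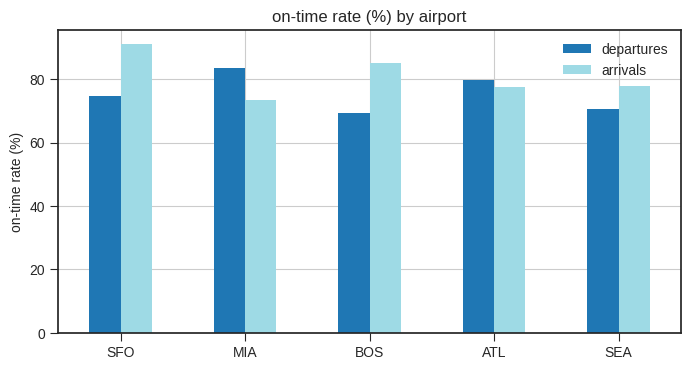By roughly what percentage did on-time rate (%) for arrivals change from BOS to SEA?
≈ -11.1%

BOS ≈ 90, SEA ≈ 80; (80 − 90) / 90 ≈ -11.1%.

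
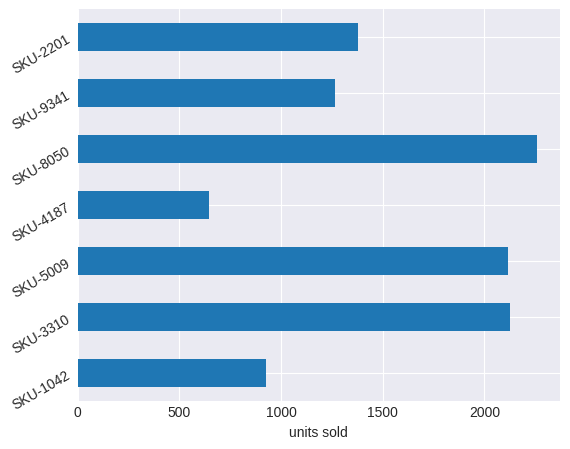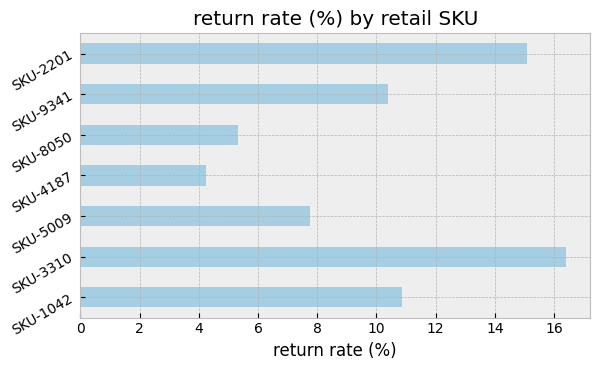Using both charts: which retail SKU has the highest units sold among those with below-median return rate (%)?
SKU-8050

Chart 2 median return rate (%) ≈ 10; below-median retail SKUs: SKU-5009, SKU-4187, SKU-8050. Among those, SKU-8050 has the highest units sold (≈ 2500).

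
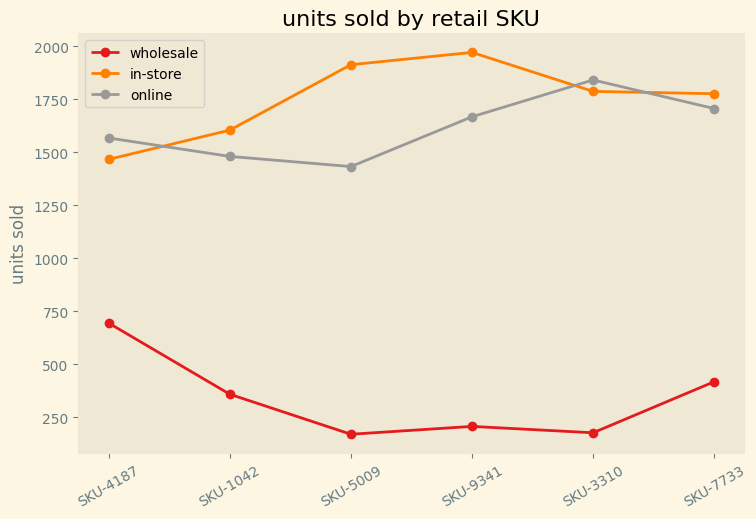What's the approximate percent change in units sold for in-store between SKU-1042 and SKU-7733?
SKU-1042 ≈ 1600, SKU-7733 ≈ 1800; (1800 − 1600) / 1600 ≈ +12.5%.

≈ +12.5%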